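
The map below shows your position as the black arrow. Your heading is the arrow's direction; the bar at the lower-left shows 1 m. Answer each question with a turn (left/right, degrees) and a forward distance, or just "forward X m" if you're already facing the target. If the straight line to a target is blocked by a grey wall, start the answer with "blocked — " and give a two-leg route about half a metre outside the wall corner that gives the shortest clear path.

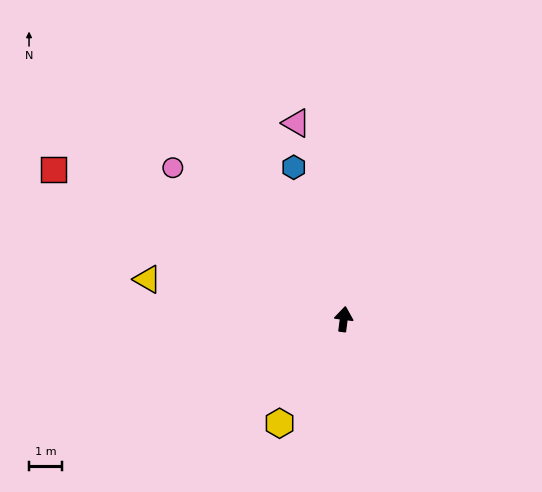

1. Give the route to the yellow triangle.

turn left 86°, forward 6.0 m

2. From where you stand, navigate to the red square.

turn left 70°, forward 9.8 m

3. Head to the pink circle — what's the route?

turn left 56°, forward 6.8 m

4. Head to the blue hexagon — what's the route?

turn left 26°, forward 4.8 m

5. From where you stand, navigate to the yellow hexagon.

turn left 156°, forward 3.7 m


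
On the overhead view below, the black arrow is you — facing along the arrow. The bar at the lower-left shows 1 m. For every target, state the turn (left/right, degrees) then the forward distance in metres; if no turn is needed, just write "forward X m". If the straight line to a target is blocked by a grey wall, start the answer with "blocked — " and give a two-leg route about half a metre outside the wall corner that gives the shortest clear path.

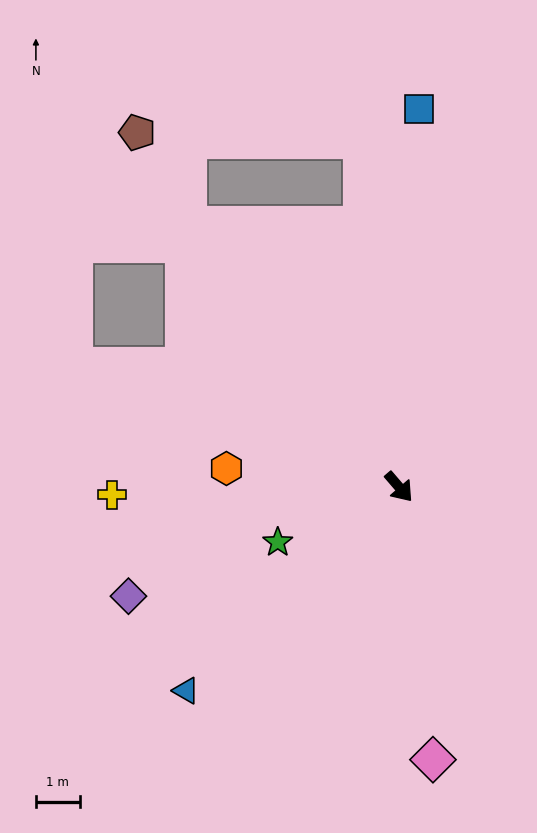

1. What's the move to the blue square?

turn left 136°, forward 8.6 m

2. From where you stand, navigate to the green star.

turn right 106°, forward 3.0 m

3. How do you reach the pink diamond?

turn right 34°, forward 6.2 m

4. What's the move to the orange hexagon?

turn right 137°, forward 3.9 m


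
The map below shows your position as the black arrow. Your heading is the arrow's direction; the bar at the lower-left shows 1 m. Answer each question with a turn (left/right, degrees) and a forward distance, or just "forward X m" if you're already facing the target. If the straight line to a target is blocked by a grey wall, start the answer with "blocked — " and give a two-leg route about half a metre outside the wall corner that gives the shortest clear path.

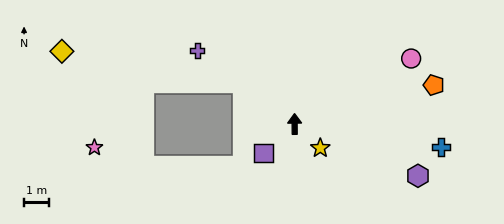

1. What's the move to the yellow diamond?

blocked — turn left 51°, forward 2.6 m, then turn left 29°, forward 7.3 m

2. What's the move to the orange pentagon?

turn right 75°, forward 5.7 m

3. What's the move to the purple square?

turn left 133°, forward 1.7 m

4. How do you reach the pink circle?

turn right 61°, forward 5.3 m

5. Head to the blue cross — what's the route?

turn right 99°, forward 5.9 m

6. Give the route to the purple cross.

turn left 53°, forward 4.8 m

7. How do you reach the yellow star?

turn right 134°, forward 1.4 m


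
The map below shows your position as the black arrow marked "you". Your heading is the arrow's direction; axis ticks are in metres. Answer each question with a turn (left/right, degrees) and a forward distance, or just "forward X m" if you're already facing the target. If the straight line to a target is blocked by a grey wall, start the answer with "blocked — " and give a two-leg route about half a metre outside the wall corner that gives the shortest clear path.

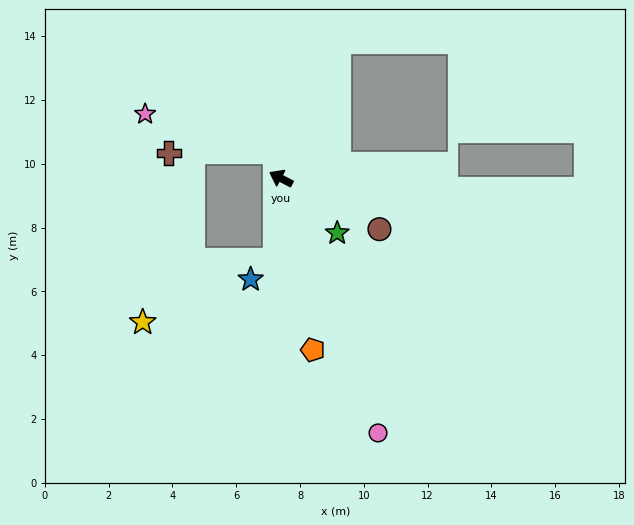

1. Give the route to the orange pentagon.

turn left 128°, forward 5.5 m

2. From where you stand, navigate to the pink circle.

turn left 138°, forward 8.5 m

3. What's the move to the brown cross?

blocked — turn right 52°, forward 0.9 m, then turn left 81°, forward 3.4 m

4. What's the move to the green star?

turn left 163°, forward 2.5 m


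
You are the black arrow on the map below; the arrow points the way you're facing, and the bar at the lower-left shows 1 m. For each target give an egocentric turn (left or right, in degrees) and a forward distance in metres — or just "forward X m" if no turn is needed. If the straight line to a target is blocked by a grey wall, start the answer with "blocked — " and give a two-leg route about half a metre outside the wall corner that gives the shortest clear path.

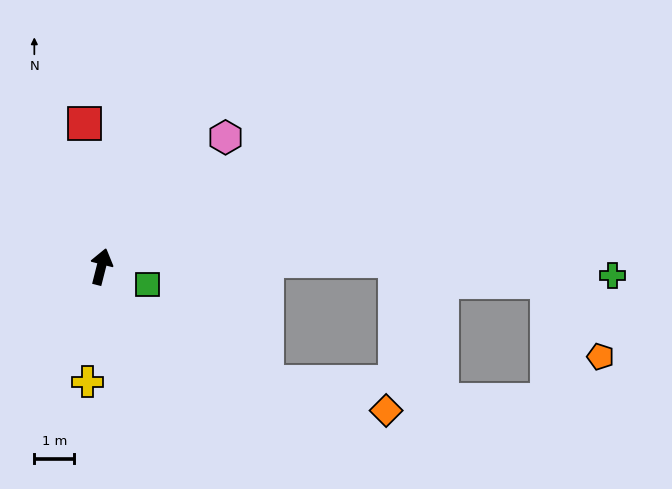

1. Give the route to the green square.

turn right 97°, forward 1.2 m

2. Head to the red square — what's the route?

turn left 21°, forward 3.6 m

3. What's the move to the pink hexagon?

turn right 30°, forward 4.5 m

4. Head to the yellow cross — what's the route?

turn right 173°, forward 2.9 m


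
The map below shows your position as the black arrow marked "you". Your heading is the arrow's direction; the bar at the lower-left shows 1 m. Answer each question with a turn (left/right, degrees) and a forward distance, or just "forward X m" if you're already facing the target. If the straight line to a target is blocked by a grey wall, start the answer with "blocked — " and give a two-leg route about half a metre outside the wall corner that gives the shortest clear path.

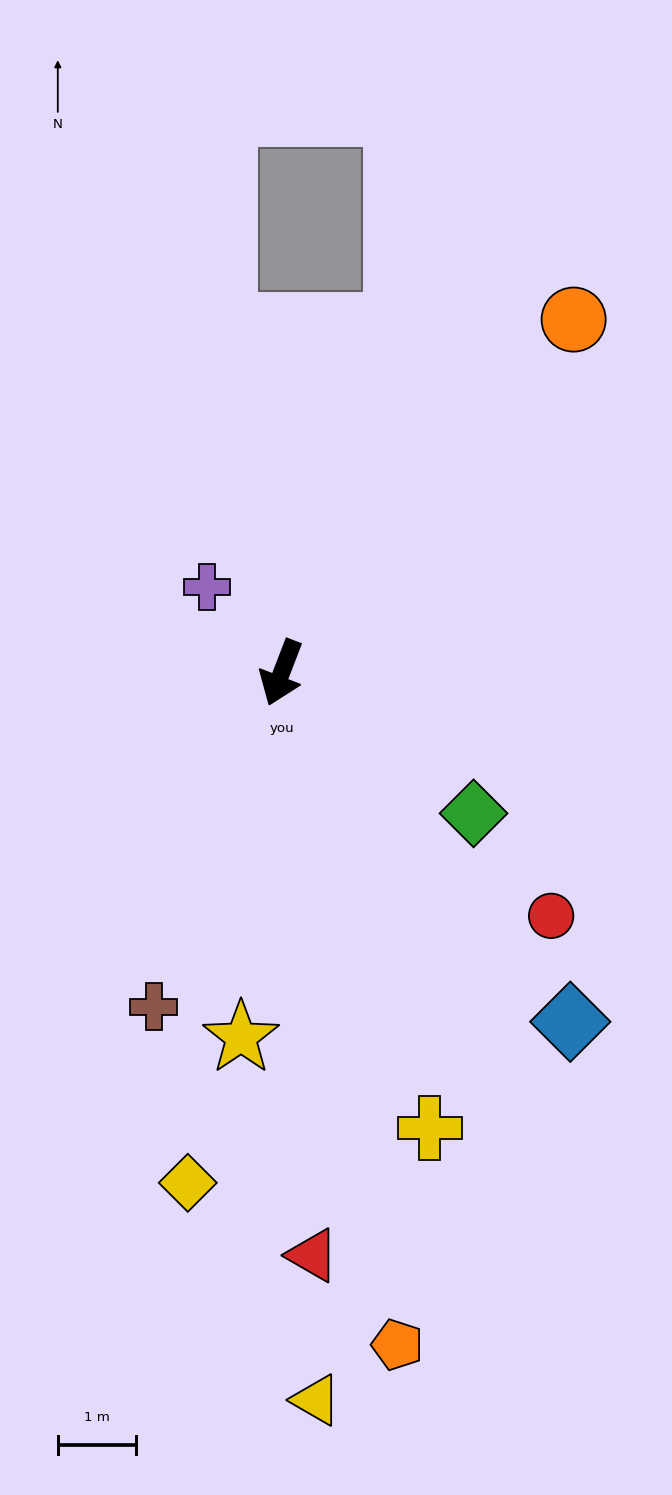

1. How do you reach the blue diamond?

turn left 61°, forward 5.8 m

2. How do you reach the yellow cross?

turn left 39°, forward 6.1 m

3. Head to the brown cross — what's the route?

forward 4.6 m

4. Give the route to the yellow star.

turn left 15°, forward 4.7 m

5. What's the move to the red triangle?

turn left 24°, forward 7.4 m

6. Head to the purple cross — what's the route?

turn right 118°, forward 1.4 m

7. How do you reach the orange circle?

turn left 161°, forward 5.8 m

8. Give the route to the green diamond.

turn left 75°, forward 3.0 m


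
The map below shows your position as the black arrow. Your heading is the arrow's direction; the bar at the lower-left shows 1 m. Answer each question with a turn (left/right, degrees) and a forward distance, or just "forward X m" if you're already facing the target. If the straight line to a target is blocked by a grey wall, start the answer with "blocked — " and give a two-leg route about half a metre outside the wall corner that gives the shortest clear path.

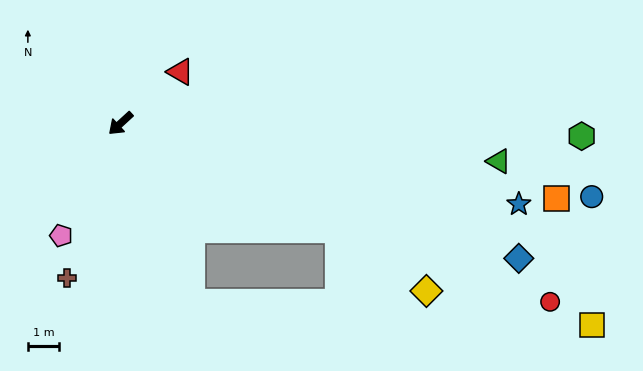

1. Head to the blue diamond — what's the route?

turn left 119°, forward 13.4 m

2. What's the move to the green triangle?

turn left 132°, forward 12.1 m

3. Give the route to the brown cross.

turn left 28°, forward 5.2 m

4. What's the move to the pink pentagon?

turn left 20°, forward 4.0 m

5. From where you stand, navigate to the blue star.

turn left 126°, forward 13.0 m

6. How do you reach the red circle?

turn left 115°, forward 14.8 m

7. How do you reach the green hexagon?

turn left 136°, forward 14.7 m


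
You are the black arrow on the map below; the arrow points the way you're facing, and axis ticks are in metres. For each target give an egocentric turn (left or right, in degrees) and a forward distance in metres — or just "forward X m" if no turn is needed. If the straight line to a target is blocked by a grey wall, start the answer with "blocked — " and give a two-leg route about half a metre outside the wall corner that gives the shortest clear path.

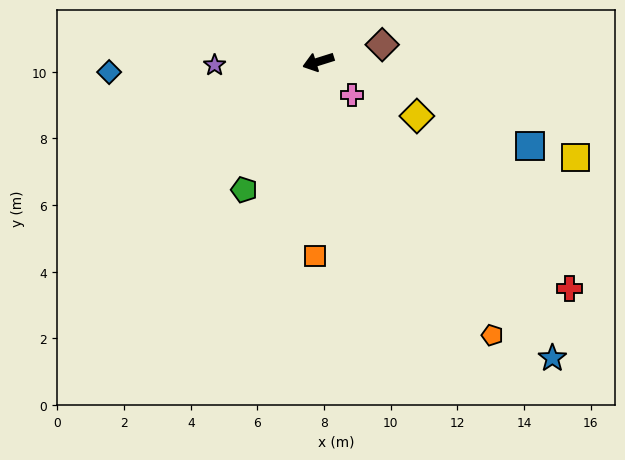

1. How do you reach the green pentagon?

turn left 42°, forward 4.4 m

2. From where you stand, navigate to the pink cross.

turn left 118°, forward 1.4 m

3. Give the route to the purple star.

turn right 16°, forward 3.1 m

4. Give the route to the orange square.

turn left 72°, forward 5.8 m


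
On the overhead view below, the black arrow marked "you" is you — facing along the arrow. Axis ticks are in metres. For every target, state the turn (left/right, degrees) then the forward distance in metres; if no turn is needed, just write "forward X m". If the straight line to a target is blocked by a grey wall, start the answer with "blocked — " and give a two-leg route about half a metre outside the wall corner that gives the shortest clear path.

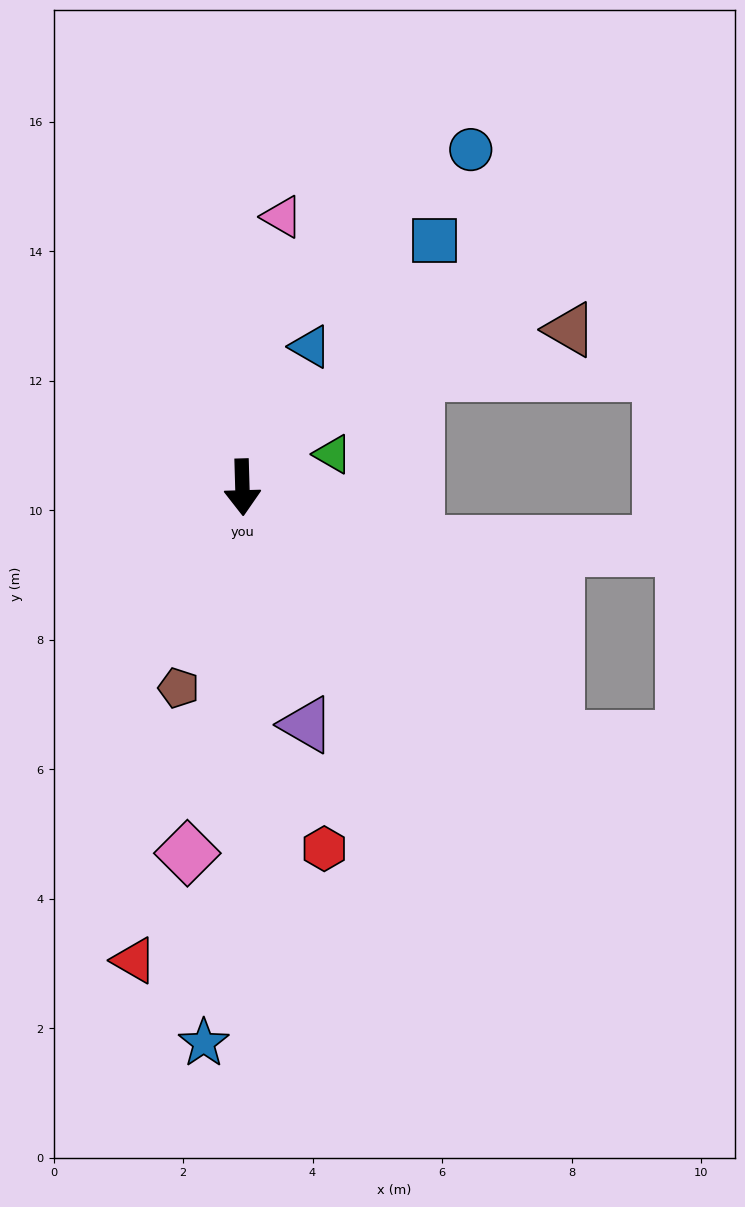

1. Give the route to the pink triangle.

turn left 170°, forward 4.2 m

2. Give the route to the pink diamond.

turn right 10°, forward 5.7 m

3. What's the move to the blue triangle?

turn left 152°, forward 2.4 m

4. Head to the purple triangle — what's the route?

turn left 13°, forward 3.8 m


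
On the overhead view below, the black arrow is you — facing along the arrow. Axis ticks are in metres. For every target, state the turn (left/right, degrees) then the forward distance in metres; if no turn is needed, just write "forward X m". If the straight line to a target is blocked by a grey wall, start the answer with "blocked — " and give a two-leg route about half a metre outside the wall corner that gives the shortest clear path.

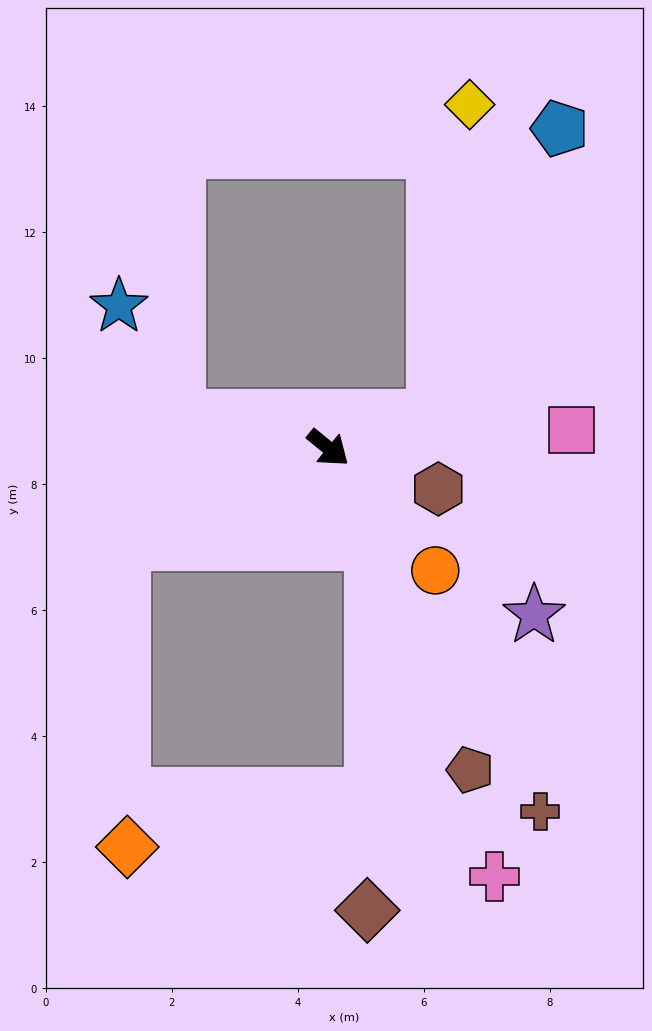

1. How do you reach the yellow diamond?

blocked — turn left 56°, forward 1.7 m, then turn left 67°, forward 5.0 m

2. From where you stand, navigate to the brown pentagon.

turn right 27°, forward 5.6 m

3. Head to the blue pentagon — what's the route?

blocked — turn left 56°, forward 1.7 m, then turn left 49°, forward 5.0 m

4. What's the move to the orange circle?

turn right 10°, forward 2.6 m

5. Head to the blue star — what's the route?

blocked — turn right 153°, forward 2.4 m, then turn right 49°, forward 2.0 m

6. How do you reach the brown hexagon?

turn left 19°, forward 1.9 m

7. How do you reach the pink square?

turn left 43°, forward 3.9 m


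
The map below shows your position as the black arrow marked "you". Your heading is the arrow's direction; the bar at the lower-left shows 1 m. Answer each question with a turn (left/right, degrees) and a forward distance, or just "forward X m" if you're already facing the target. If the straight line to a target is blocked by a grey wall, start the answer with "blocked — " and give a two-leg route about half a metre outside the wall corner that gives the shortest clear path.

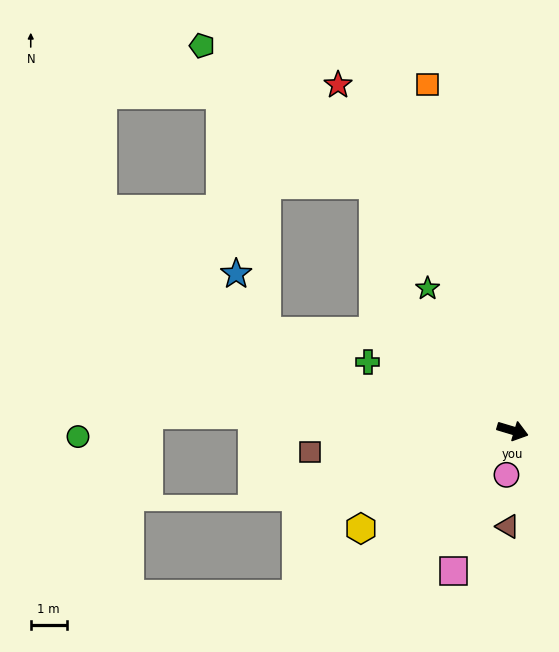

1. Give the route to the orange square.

turn left 121°, forward 10.0 m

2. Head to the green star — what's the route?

turn left 138°, forward 4.6 m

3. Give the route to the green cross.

turn left 171°, forward 4.5 m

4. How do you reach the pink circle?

turn right 81°, forward 1.2 m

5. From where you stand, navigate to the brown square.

turn right 157°, forward 5.7 m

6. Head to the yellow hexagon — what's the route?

turn right 130°, forward 5.0 m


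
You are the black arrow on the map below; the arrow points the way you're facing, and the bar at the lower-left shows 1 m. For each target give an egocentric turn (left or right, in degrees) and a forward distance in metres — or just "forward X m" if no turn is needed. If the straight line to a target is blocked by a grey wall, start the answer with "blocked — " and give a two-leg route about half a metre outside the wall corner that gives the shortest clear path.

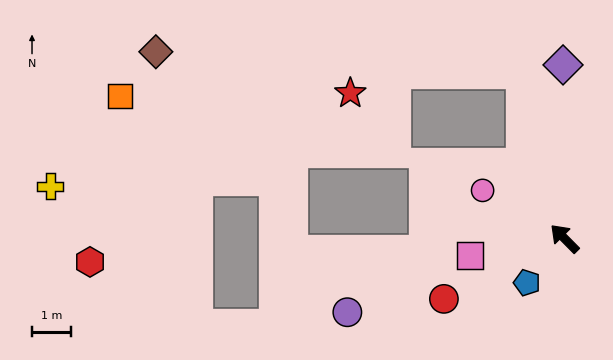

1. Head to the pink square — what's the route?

turn left 56°, forward 2.5 m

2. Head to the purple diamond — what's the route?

turn right 44°, forward 4.5 m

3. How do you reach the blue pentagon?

turn left 95°, forward 1.5 m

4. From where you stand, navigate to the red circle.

turn left 72°, forward 3.5 m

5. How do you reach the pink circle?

turn left 15°, forward 2.5 m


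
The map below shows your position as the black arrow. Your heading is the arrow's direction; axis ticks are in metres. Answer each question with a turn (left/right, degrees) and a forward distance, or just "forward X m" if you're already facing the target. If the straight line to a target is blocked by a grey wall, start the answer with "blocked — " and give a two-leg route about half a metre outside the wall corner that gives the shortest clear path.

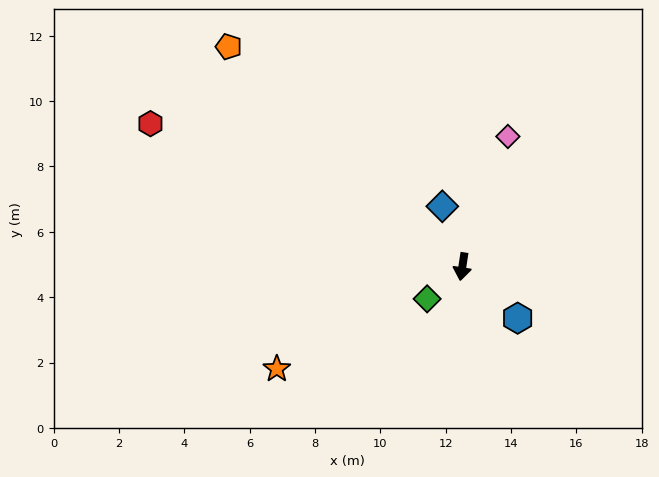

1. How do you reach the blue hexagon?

turn left 56°, forward 2.3 m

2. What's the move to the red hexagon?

turn right 106°, forward 10.5 m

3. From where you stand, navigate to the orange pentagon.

turn right 125°, forward 9.8 m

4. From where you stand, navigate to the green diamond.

turn right 39°, forward 1.5 m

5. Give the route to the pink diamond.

turn left 169°, forward 4.2 m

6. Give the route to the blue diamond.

turn right 153°, forward 1.9 m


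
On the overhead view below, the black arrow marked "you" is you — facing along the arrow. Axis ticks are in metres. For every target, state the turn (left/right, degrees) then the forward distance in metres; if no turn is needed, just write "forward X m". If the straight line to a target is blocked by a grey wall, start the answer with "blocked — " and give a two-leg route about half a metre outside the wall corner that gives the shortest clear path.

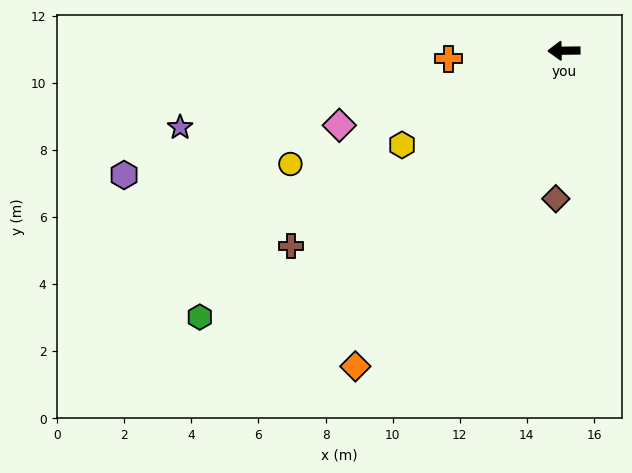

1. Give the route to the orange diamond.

turn left 56°, forward 11.3 m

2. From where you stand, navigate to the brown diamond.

turn left 86°, forward 4.4 m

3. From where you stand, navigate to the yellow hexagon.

turn left 29°, forward 5.6 m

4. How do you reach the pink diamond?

turn left 18°, forward 7.1 m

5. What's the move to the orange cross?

turn left 3°, forward 3.4 m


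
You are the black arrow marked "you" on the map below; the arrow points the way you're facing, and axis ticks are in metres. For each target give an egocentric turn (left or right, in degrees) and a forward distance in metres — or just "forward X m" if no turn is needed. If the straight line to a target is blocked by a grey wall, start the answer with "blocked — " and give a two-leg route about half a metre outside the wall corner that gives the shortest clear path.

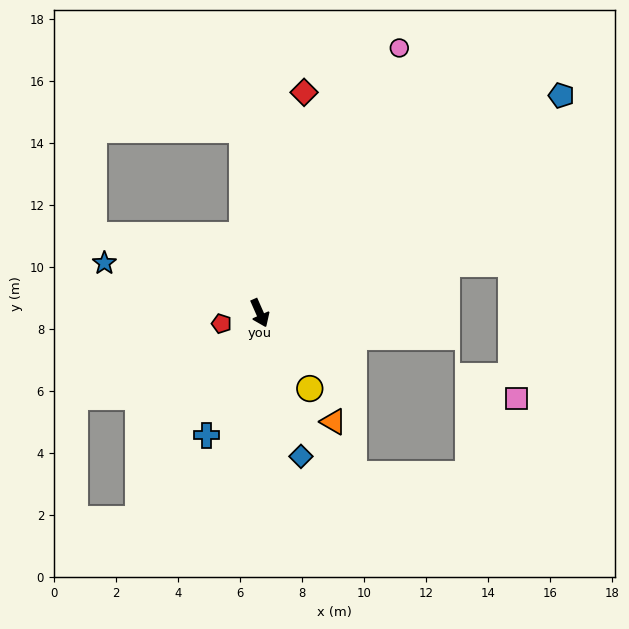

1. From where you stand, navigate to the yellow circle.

turn left 10°, forward 2.9 m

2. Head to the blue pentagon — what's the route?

turn left 102°, forward 12.0 m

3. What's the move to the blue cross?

turn right 47°, forward 4.3 m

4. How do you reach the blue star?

turn right 132°, forward 5.3 m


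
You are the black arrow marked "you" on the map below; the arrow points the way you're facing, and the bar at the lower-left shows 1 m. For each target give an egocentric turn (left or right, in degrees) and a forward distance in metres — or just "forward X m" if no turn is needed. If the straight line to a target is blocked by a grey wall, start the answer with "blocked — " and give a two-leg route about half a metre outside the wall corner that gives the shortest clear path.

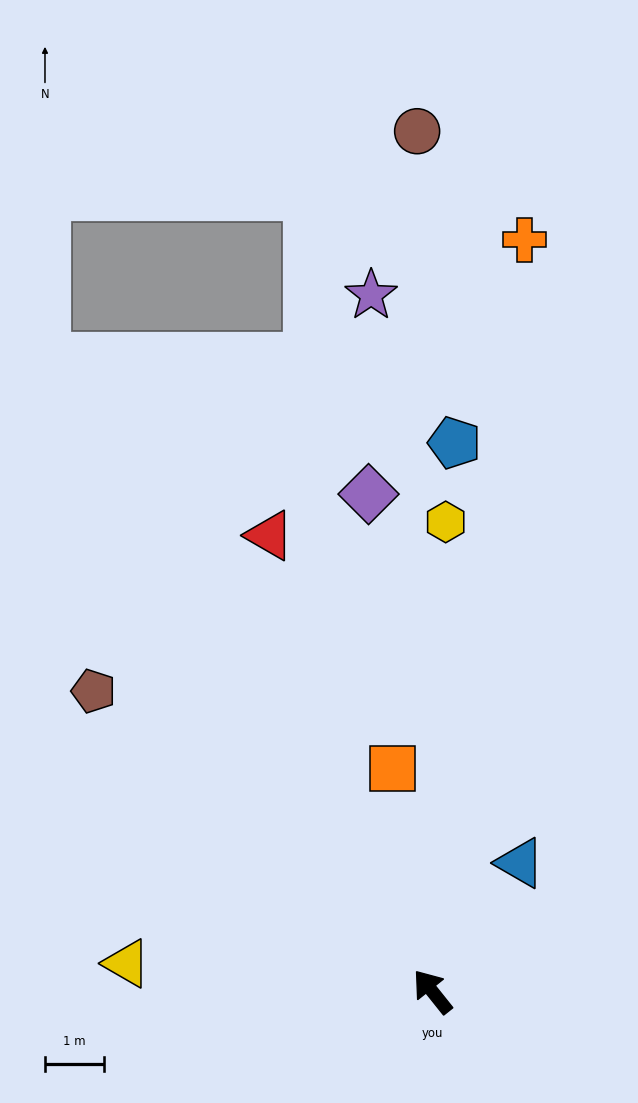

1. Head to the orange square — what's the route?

turn right 29°, forward 3.8 m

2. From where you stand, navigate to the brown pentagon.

turn left 10°, forward 7.6 m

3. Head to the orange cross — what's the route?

turn right 46°, forward 12.7 m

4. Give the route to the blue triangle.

turn right 73°, forward 2.6 m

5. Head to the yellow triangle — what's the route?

turn left 46°, forward 5.2 m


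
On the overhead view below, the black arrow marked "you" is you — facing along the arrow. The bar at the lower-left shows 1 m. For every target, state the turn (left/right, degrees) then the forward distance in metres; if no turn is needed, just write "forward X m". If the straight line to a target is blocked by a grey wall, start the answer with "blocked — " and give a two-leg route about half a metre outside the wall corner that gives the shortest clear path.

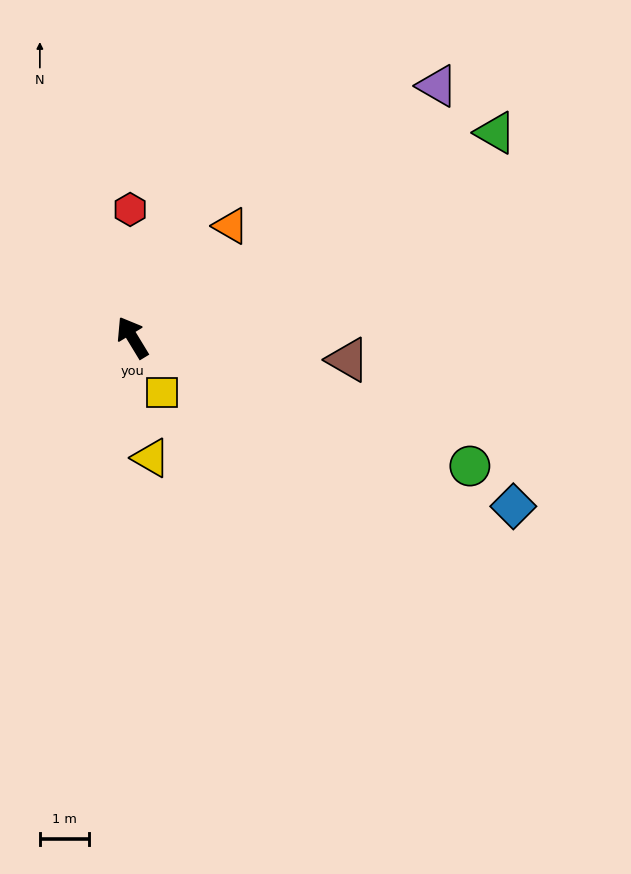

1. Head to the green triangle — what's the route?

turn right 92°, forward 8.5 m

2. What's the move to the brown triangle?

turn right 127°, forward 4.4 m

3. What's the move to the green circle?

turn right 142°, forward 7.3 m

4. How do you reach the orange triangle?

turn right 73°, forward 3.0 m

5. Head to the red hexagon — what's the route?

turn right 30°, forward 2.6 m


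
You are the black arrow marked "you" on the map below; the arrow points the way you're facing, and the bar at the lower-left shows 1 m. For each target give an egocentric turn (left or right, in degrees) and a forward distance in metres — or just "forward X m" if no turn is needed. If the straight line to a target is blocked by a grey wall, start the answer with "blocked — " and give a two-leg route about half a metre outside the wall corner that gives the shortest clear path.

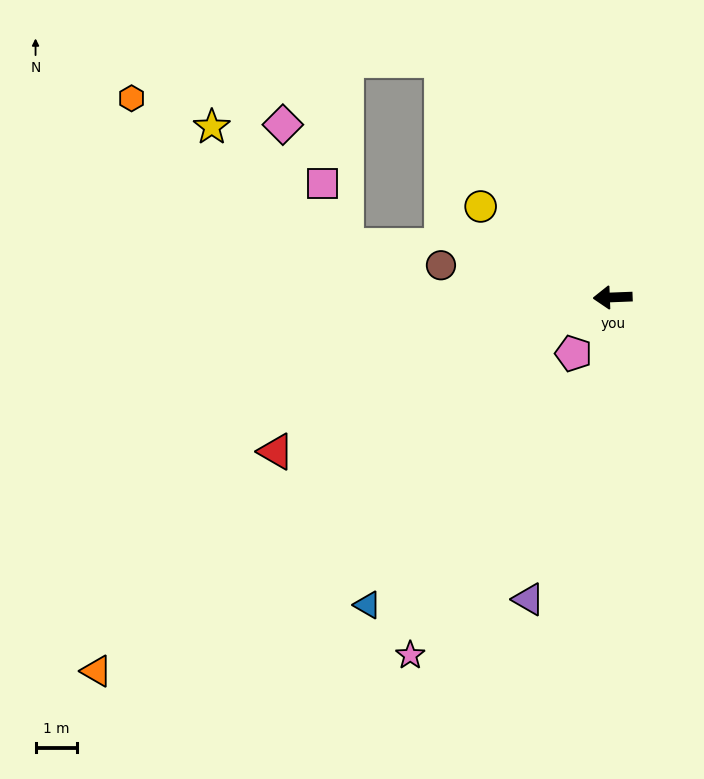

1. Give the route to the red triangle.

turn left 22°, forward 9.0 m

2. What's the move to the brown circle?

turn right 13°, forward 4.3 m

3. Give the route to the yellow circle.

turn right 37°, forward 3.9 m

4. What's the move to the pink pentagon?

turn left 53°, forward 1.7 m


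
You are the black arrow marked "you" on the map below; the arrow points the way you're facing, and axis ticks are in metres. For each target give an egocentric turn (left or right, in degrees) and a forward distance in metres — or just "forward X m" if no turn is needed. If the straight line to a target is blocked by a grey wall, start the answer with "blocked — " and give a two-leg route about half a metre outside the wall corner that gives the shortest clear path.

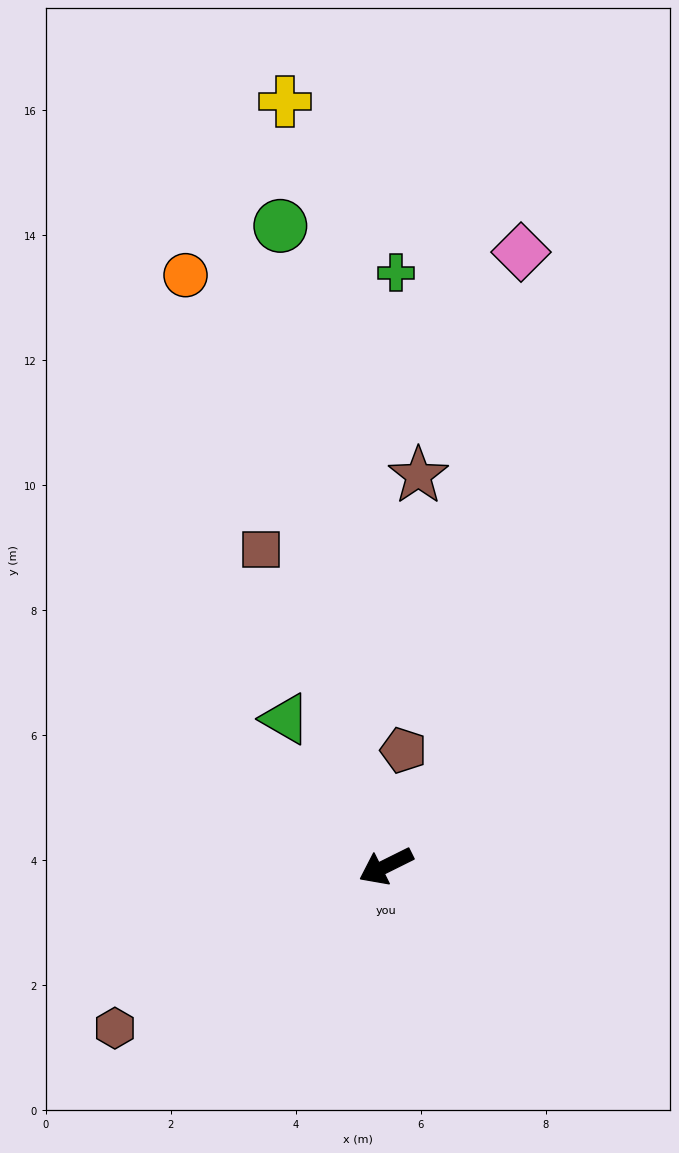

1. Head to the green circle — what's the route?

turn right 107°, forward 10.4 m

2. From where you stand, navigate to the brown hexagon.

turn left 4°, forward 5.1 m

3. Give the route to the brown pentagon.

turn right 125°, forward 1.9 m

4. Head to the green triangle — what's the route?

turn right 82°, forward 2.9 m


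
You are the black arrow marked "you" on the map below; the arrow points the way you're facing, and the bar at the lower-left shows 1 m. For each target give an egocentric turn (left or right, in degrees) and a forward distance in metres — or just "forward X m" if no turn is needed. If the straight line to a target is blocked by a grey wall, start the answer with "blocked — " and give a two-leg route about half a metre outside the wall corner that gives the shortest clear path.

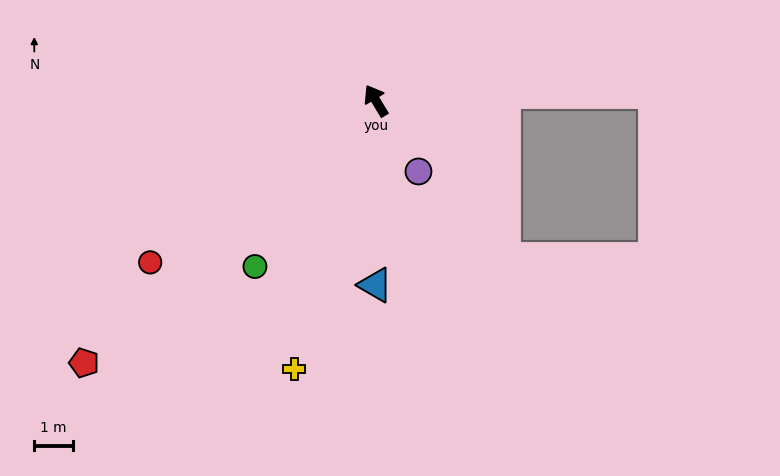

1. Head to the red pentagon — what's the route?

turn left 101°, forward 10.1 m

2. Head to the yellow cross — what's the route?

turn left 132°, forward 7.2 m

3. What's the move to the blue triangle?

turn left 149°, forward 4.8 m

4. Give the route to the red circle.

turn left 95°, forward 7.2 m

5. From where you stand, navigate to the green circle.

turn left 113°, forward 5.3 m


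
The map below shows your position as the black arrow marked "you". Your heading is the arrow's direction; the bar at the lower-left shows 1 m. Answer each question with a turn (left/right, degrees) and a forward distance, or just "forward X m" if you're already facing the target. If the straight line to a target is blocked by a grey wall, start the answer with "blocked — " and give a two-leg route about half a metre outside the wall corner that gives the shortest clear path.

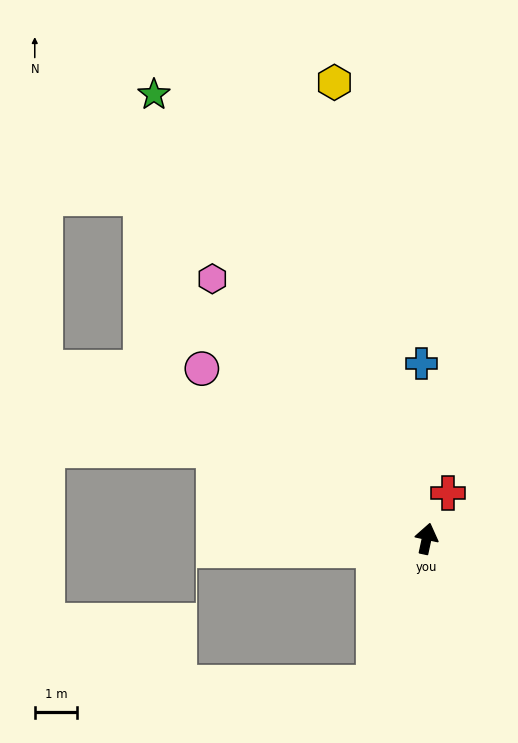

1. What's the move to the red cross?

turn right 13°, forward 1.2 m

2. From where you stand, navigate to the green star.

turn left 44°, forward 12.3 m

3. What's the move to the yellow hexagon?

turn left 24°, forward 10.9 m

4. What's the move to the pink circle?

turn left 65°, forward 6.6 m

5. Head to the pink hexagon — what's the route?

turn left 52°, forward 7.9 m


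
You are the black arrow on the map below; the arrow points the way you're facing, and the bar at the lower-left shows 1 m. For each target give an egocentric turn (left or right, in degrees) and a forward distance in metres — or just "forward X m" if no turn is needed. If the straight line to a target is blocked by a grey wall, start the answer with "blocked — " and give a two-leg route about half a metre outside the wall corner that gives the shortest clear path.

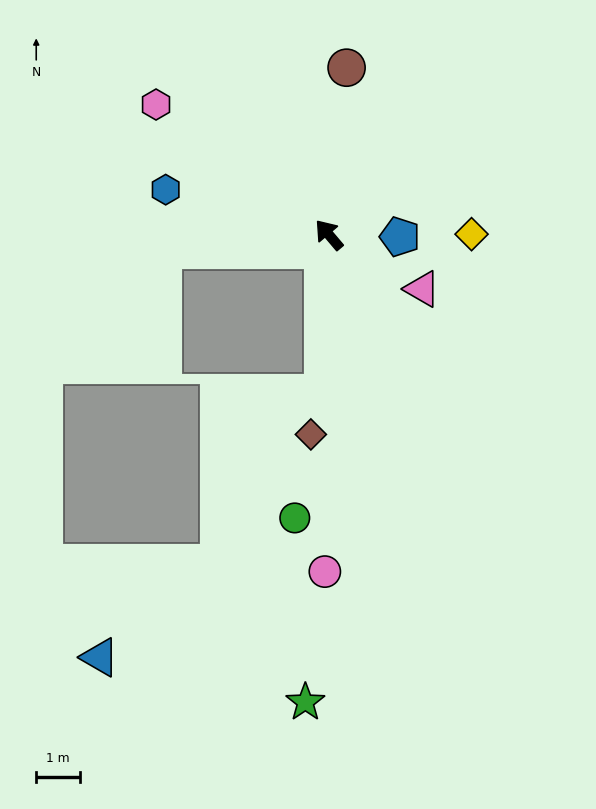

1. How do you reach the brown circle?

turn right 46°, forward 3.8 m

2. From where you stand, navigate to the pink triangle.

turn right 160°, forward 2.4 m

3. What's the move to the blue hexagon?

turn left 34°, forward 3.8 m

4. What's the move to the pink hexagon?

turn left 13°, forward 4.9 m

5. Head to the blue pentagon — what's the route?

turn right 132°, forward 1.6 m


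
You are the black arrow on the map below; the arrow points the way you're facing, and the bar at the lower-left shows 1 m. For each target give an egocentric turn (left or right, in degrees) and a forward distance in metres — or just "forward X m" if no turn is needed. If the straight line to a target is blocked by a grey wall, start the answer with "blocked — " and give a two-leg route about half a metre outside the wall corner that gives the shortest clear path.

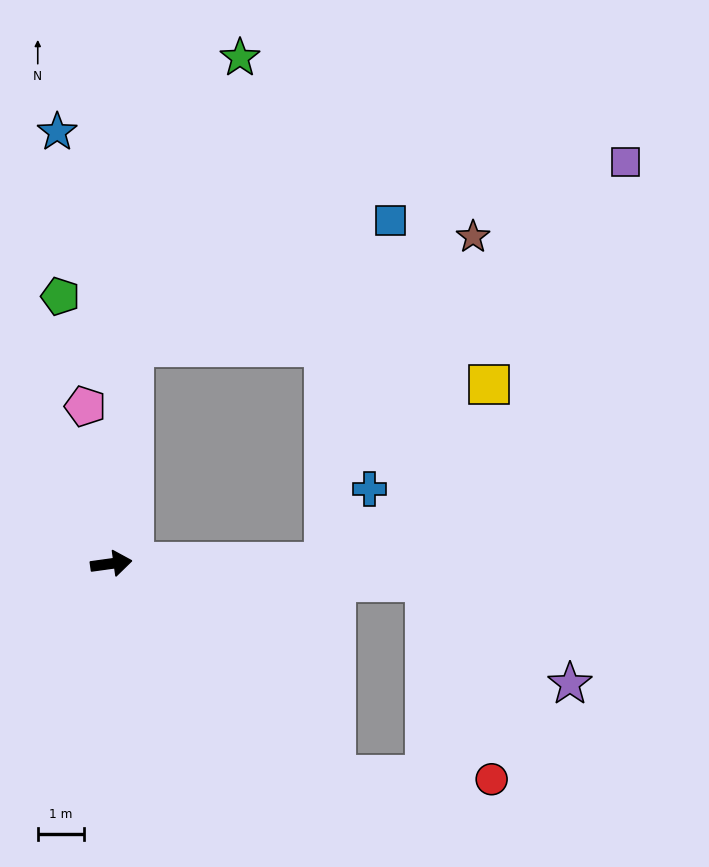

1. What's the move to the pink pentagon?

turn left 91°, forward 3.4 m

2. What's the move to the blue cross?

blocked — turn right 8°, forward 4.6 m, then turn left 58°, forward 1.8 m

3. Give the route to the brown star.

blocked — turn left 76°, forward 4.7 m, then turn right 66°, forward 7.6 m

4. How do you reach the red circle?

blocked — turn right 51°, forward 6.6 m, then turn left 42°, forward 3.3 m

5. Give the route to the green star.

blocked — turn left 76°, forward 4.7 m, then turn right 14°, forward 6.6 m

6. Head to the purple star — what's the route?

blocked — turn right 11°, forward 6.7 m, then turn right 32°, forward 3.8 m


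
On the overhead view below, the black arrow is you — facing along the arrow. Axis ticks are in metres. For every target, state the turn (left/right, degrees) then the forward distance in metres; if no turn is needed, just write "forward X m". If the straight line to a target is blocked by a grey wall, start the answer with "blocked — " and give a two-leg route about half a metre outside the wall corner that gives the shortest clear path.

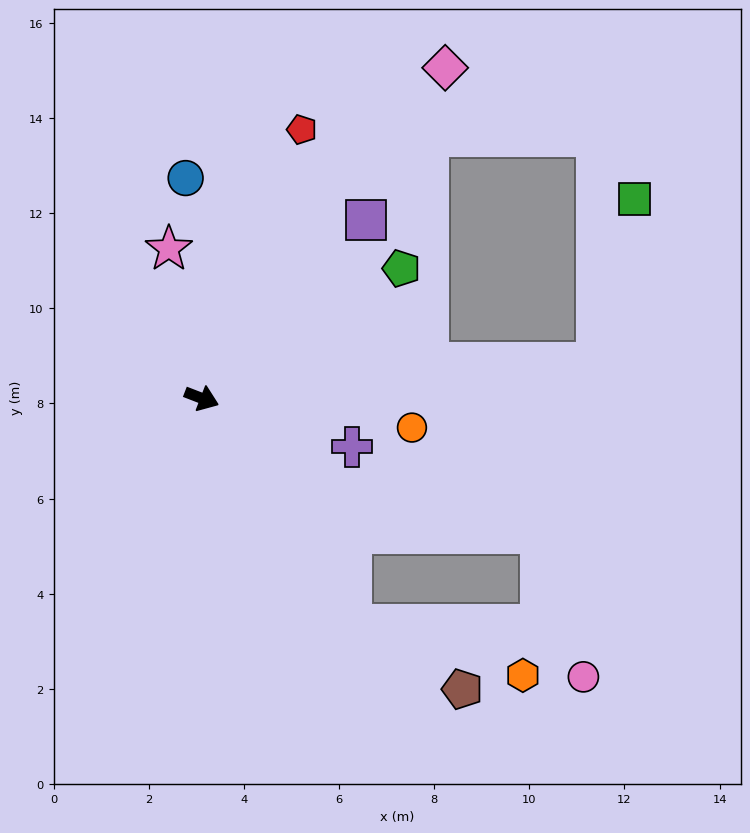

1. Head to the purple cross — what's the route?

turn left 3°, forward 3.3 m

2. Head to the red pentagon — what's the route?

turn left 91°, forward 6.0 m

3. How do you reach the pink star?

turn left 124°, forward 3.2 m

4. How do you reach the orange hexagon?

blocked — turn right 35°, forward 5.7 m, then turn left 40°, forward 3.7 m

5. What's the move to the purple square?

turn left 68°, forward 5.1 m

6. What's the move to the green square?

blocked — turn left 26°, forward 8.3 m, then turn left 72°, forward 3.5 m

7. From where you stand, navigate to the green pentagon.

turn left 54°, forward 5.0 m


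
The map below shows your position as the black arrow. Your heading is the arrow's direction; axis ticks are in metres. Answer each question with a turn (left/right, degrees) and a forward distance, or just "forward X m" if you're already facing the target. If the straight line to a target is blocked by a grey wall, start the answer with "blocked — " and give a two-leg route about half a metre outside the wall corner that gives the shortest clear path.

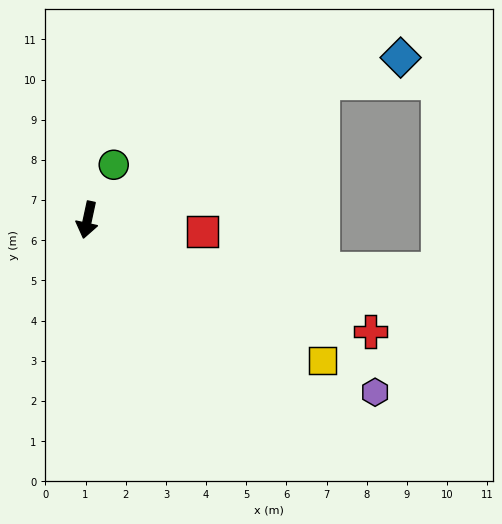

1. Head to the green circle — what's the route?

turn left 167°, forward 1.5 m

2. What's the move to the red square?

turn left 97°, forward 2.9 m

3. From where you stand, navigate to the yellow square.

turn left 71°, forward 6.8 m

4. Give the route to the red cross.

turn left 81°, forward 7.6 m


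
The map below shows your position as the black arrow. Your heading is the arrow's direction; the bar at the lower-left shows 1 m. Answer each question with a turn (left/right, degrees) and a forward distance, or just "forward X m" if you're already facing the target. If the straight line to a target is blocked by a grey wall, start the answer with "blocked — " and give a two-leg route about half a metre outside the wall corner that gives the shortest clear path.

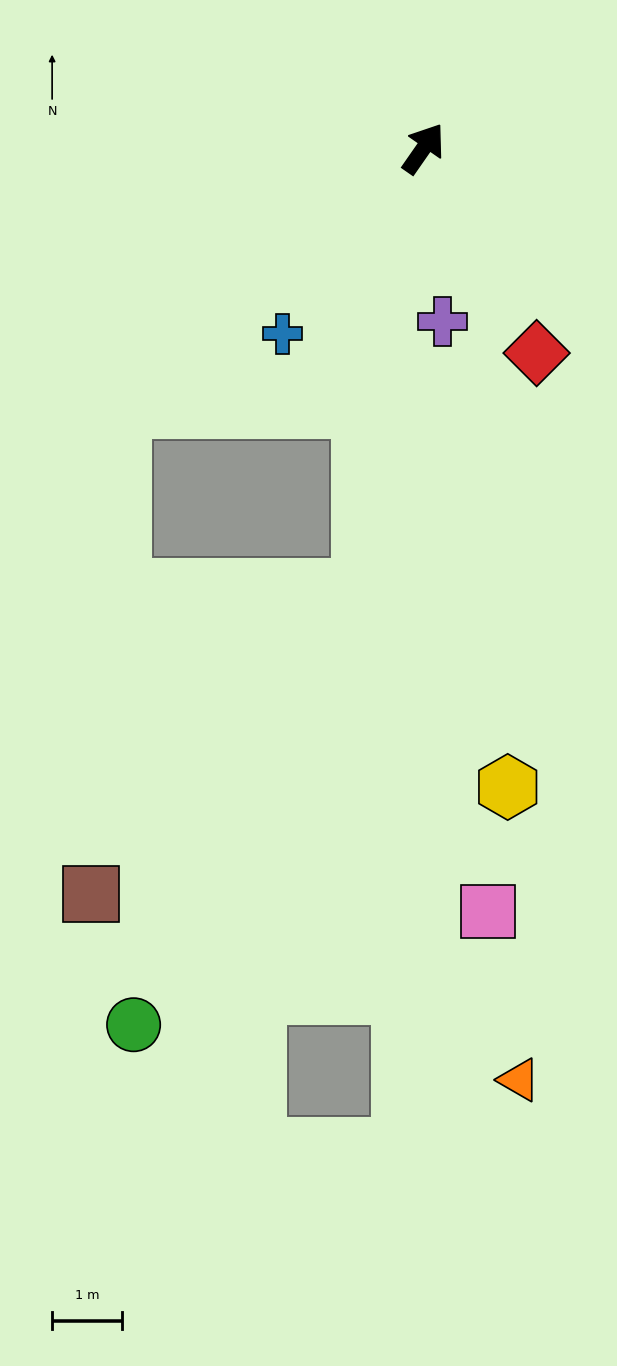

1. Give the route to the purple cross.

turn right 139°, forward 2.5 m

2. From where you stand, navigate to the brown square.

blocked — turn right 153°, forward 6.4 m, then turn right 34°, forward 5.8 m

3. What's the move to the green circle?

blocked — turn right 153°, forward 6.4 m, then turn right 20°, forward 7.0 m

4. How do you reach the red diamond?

turn right 116°, forward 3.3 m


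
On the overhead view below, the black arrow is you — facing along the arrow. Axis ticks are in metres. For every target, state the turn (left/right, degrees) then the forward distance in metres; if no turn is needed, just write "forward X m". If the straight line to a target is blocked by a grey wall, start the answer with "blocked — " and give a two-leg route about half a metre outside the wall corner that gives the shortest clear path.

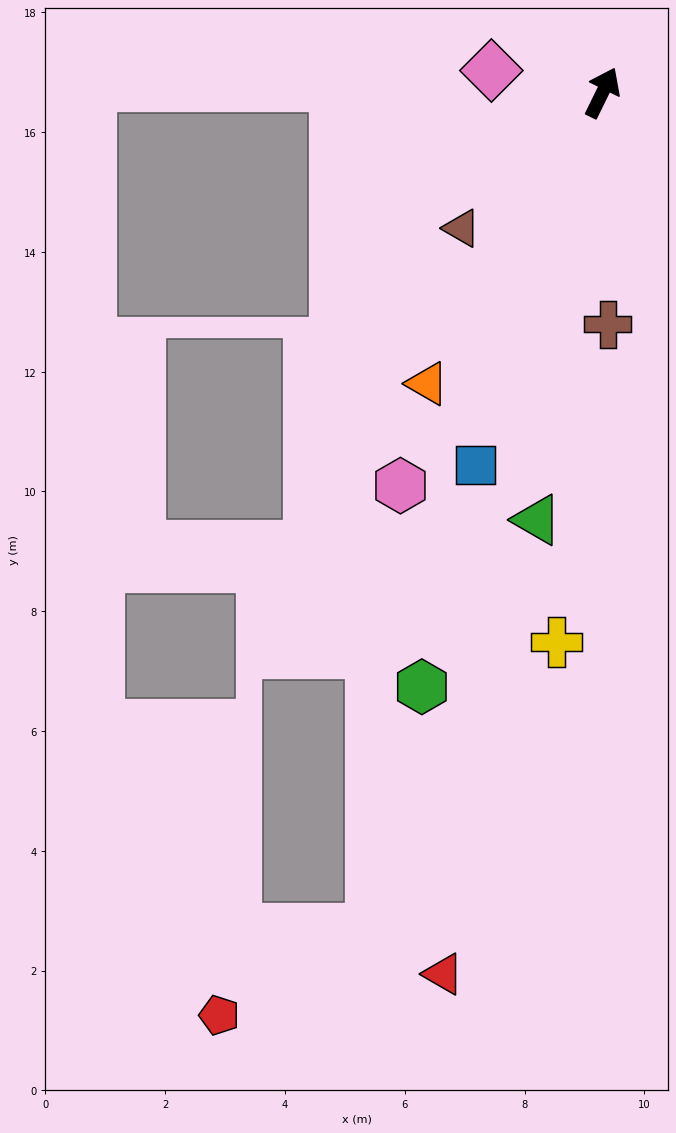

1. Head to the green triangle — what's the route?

turn right 163°, forward 7.2 m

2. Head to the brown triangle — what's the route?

turn left 160°, forward 3.3 m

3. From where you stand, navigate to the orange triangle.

turn left 175°, forward 5.7 m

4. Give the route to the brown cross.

turn right 153°, forward 3.9 m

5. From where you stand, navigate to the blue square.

turn right 173°, forward 6.6 m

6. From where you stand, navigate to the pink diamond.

turn left 105°, forward 1.9 m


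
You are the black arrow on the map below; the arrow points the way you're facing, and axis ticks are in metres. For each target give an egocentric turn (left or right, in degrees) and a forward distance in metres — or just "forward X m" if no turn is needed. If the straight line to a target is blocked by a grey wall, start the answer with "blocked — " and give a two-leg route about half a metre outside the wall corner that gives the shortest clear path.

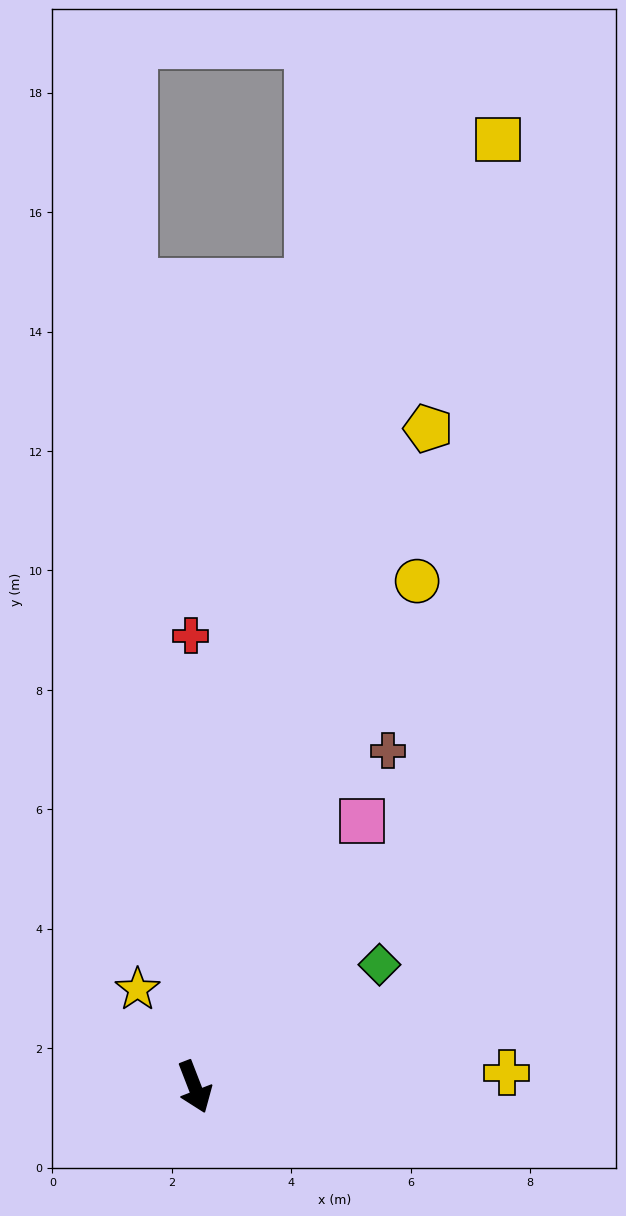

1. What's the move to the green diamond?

turn left 102°, forward 3.7 m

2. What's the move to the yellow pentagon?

turn left 139°, forward 11.7 m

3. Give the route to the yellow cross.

turn left 71°, forward 5.2 m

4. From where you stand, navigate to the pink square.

turn left 127°, forward 5.3 m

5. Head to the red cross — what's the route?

turn left 159°, forward 7.6 m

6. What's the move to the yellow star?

turn right 171°, forward 1.9 m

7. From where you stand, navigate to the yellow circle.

turn left 135°, forward 9.3 m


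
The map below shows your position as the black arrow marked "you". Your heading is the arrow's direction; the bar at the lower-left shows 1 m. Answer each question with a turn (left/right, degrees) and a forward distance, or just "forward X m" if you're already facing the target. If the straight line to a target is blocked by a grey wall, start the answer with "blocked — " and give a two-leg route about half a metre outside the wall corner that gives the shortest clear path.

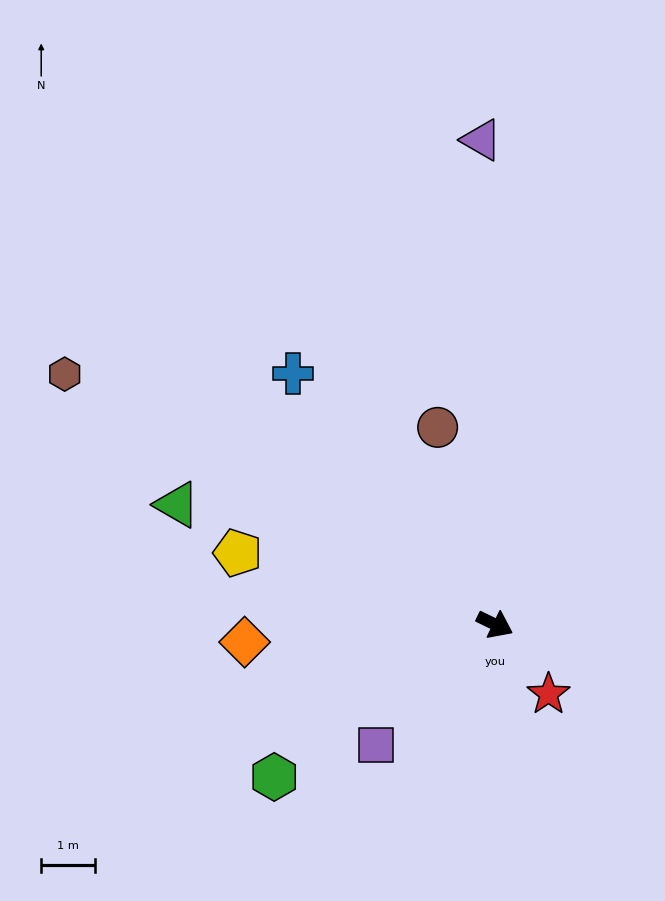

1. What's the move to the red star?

turn right 26°, forward 1.6 m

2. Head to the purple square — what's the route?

turn right 109°, forward 3.2 m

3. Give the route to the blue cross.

turn left 155°, forward 6.0 m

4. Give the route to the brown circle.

turn left 132°, forward 3.8 m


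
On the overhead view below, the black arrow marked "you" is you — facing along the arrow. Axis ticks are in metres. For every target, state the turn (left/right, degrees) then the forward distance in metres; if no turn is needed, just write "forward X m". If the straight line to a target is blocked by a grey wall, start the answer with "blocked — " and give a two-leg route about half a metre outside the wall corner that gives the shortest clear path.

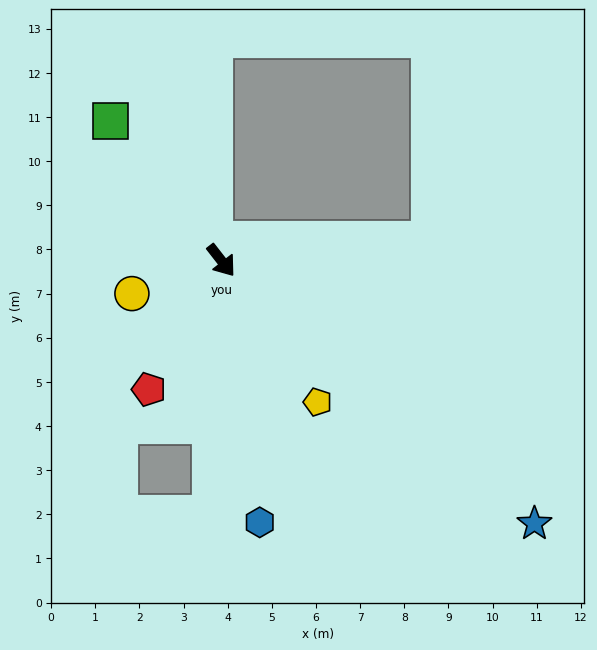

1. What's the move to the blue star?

turn left 12°, forward 9.3 m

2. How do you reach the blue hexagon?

turn right 30°, forward 6.0 m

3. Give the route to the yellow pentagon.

turn right 4°, forward 3.9 m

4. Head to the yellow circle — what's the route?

turn right 108°, forward 2.2 m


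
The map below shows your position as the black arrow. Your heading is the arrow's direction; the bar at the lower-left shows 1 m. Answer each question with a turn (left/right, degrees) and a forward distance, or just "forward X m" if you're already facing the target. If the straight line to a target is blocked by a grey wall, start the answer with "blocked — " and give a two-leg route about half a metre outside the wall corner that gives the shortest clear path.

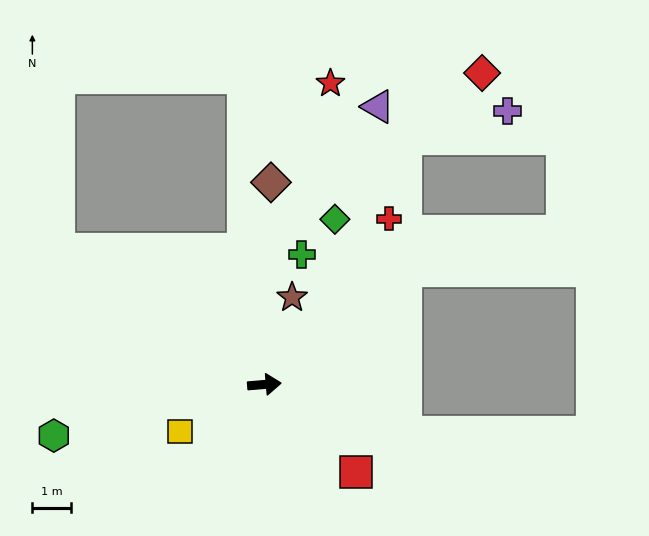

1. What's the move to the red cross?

turn left 48°, forward 5.3 m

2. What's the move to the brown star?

turn left 68°, forward 2.4 m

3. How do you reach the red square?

turn right 48°, forward 3.3 m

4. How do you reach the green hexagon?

turn right 171°, forward 5.6 m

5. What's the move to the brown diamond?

turn left 83°, forward 5.2 m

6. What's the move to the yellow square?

turn right 156°, forward 2.5 m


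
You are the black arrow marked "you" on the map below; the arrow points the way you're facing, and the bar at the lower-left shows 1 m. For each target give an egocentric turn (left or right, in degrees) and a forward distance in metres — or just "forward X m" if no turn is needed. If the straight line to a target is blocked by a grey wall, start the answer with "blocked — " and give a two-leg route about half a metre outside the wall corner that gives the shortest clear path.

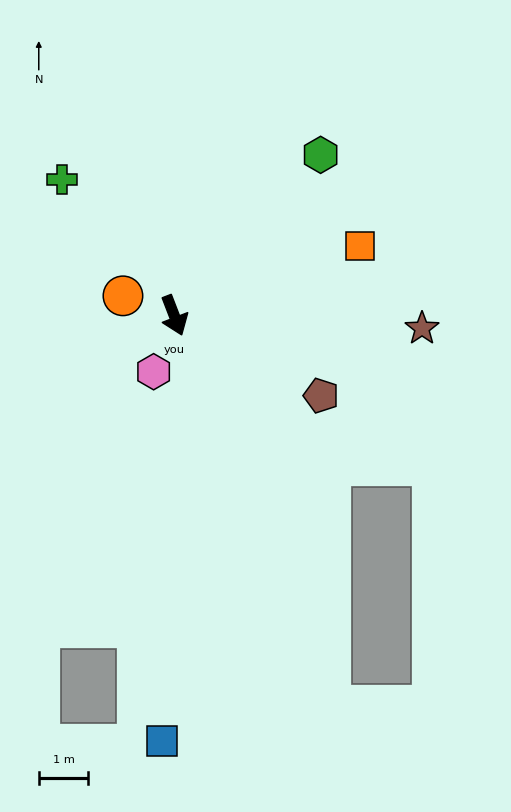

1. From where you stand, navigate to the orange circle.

turn right 132°, forward 1.1 m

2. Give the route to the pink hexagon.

turn right 41°, forward 1.2 m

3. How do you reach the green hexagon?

turn left 117°, forward 4.4 m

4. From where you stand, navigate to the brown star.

turn left 66°, forward 5.0 m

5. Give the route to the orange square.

turn left 89°, forward 4.0 m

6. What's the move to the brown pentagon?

turn left 40°, forward 3.4 m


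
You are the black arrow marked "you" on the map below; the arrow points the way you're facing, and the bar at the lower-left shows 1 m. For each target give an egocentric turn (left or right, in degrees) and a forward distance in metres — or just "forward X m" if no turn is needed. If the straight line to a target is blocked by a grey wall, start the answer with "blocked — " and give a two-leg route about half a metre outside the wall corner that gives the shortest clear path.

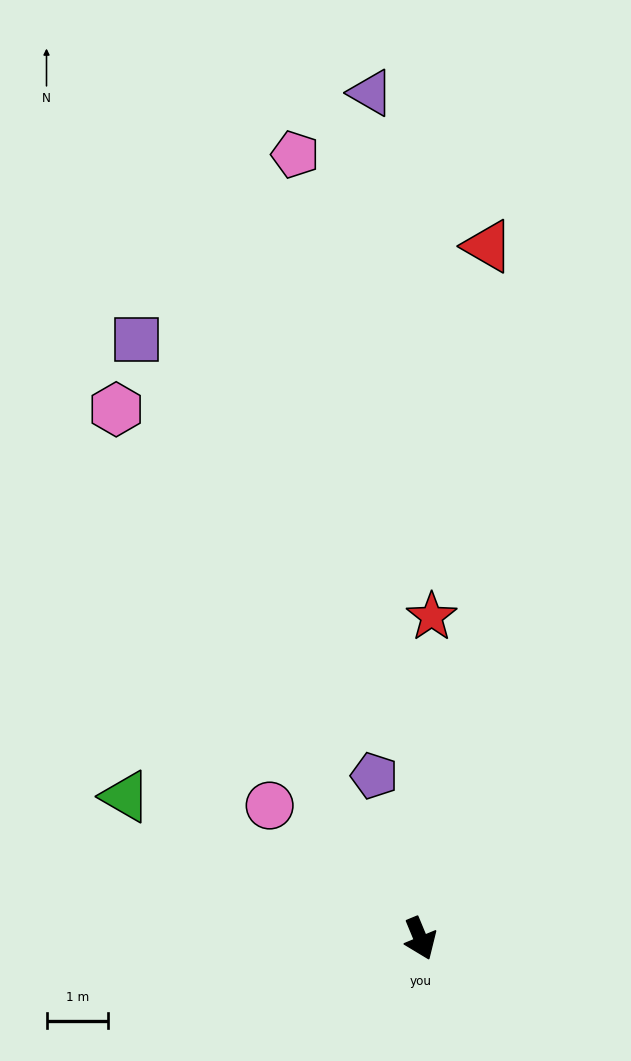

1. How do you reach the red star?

turn left 155°, forward 5.2 m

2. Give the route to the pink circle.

turn right 154°, forward 3.3 m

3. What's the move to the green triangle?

turn right 138°, forward 5.3 m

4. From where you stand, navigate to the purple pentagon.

turn left 173°, forward 2.7 m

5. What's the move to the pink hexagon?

turn right 173°, forward 9.9 m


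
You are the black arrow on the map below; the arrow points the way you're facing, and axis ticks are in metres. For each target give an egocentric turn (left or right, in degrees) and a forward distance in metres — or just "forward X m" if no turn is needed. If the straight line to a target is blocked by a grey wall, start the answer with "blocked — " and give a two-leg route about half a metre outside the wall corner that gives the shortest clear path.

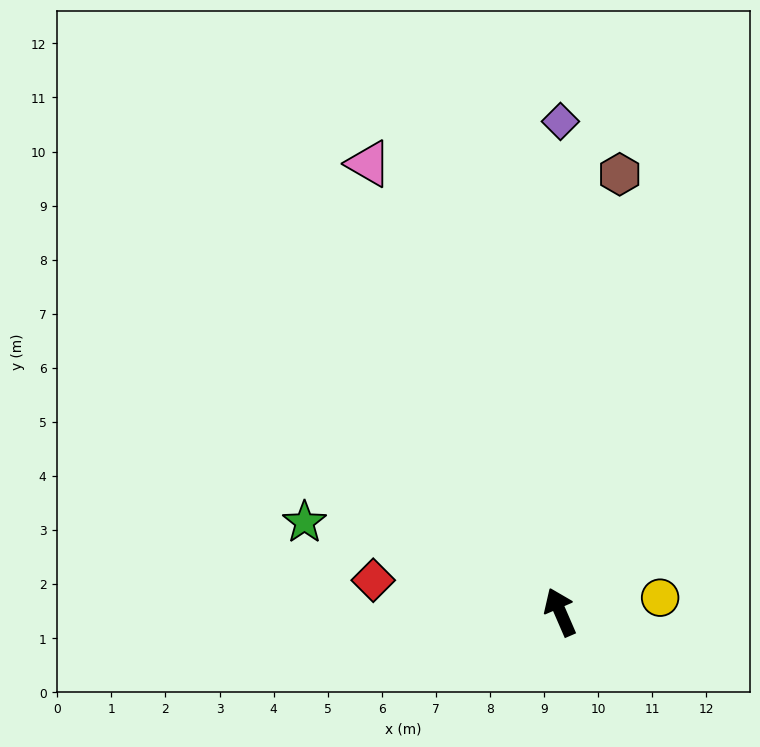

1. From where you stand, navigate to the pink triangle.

forward 9.0 m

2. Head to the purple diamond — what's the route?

turn right 23°, forward 9.1 m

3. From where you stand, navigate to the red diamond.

turn left 57°, forward 3.5 m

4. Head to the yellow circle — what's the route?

turn right 105°, forward 1.9 m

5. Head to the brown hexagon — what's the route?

turn right 31°, forward 8.2 m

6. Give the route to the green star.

turn left 47°, forward 5.0 m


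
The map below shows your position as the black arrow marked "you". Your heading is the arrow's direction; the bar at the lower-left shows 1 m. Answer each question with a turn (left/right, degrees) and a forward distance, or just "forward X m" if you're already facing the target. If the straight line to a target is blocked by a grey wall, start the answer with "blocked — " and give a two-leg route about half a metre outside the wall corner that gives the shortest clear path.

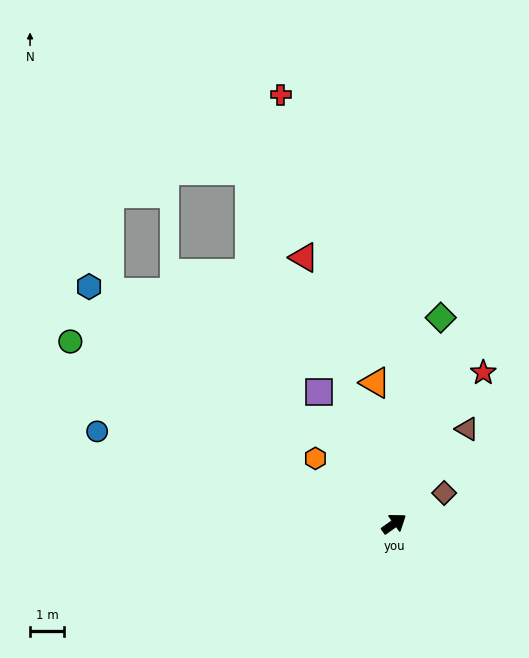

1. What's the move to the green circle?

turn left 115°, forward 10.8 m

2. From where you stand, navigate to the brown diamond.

turn right 4°, forward 1.7 m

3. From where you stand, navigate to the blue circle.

turn left 127°, forward 9.0 m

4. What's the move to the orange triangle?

turn left 62°, forward 4.1 m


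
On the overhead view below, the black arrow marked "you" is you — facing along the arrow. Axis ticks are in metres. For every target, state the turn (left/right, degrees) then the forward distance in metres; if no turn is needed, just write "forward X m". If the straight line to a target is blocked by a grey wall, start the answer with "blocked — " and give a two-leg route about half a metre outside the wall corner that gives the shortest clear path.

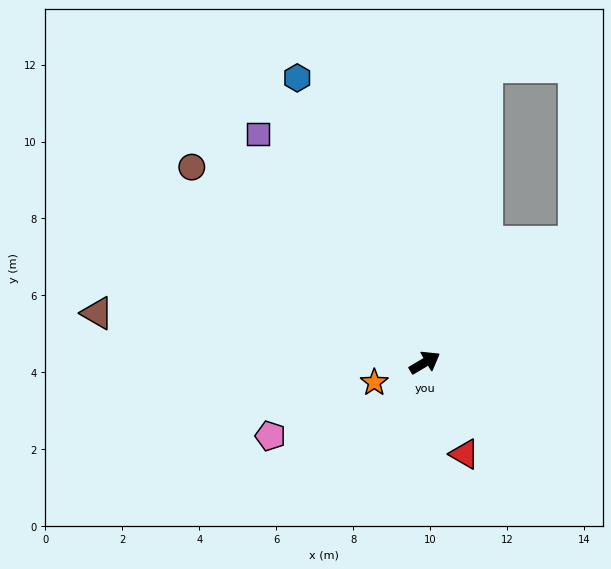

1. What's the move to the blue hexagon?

turn left 84°, forward 8.1 m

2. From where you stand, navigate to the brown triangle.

turn left 141°, forward 8.6 m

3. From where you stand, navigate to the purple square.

turn left 96°, forward 7.3 m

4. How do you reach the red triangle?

turn right 97°, forward 2.6 m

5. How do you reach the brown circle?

turn left 109°, forward 7.9 m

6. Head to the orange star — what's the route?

turn left 171°, forward 1.4 m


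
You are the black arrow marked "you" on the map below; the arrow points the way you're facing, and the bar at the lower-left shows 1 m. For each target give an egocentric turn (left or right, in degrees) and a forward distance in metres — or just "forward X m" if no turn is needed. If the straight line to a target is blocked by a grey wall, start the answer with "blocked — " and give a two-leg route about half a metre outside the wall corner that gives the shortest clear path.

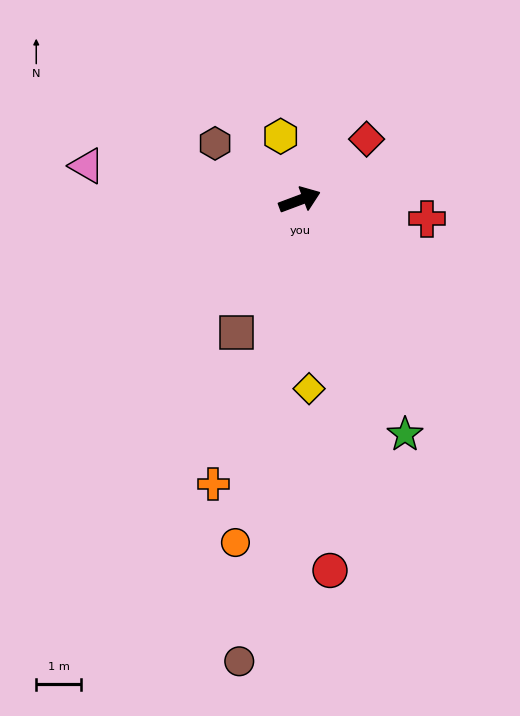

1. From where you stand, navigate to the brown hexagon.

turn left 126°, forward 2.3 m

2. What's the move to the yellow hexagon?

turn left 86°, forward 1.5 m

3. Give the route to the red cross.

turn right 29°, forward 2.8 m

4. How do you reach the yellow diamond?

turn right 108°, forward 4.2 m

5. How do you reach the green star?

turn right 86°, forward 5.7 m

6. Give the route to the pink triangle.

turn left 150°, forward 4.8 m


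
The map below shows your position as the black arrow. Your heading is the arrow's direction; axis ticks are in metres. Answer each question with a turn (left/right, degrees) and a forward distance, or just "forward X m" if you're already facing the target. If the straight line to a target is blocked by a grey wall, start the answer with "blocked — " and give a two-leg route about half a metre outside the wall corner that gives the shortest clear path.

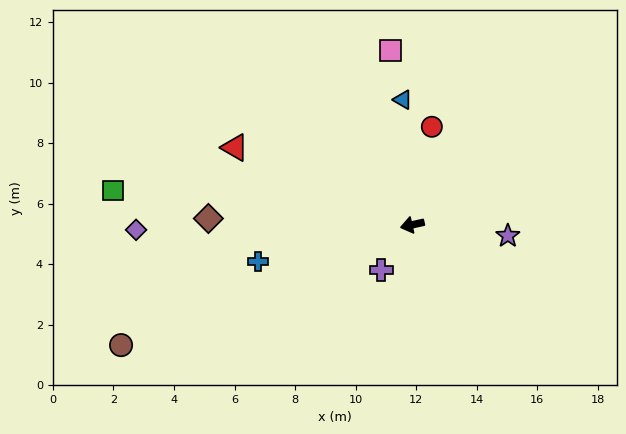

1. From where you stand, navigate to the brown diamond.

turn right 14°, forward 6.7 m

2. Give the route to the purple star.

turn left 161°, forward 3.2 m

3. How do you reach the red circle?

turn right 114°, forward 3.3 m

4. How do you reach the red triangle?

turn right 36°, forward 6.4 m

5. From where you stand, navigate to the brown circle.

turn left 10°, forward 10.4 m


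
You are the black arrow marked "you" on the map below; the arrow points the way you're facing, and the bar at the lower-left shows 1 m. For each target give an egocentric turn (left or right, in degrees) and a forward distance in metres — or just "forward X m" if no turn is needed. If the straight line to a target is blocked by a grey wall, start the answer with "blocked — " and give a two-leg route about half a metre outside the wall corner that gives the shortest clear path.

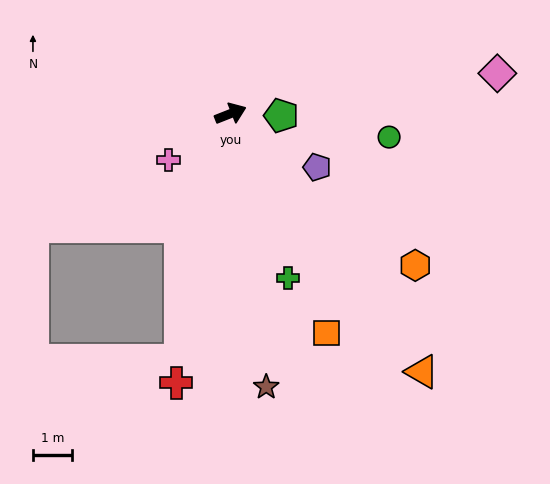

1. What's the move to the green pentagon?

turn right 24°, forward 1.3 m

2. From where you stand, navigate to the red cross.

turn right 123°, forward 7.1 m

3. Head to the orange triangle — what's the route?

turn right 75°, forward 8.3 m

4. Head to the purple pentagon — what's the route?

turn right 53°, forward 2.6 m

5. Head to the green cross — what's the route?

turn right 92°, forward 4.5 m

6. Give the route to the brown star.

turn right 104°, forward 7.1 m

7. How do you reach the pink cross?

turn right 165°, forward 2.0 m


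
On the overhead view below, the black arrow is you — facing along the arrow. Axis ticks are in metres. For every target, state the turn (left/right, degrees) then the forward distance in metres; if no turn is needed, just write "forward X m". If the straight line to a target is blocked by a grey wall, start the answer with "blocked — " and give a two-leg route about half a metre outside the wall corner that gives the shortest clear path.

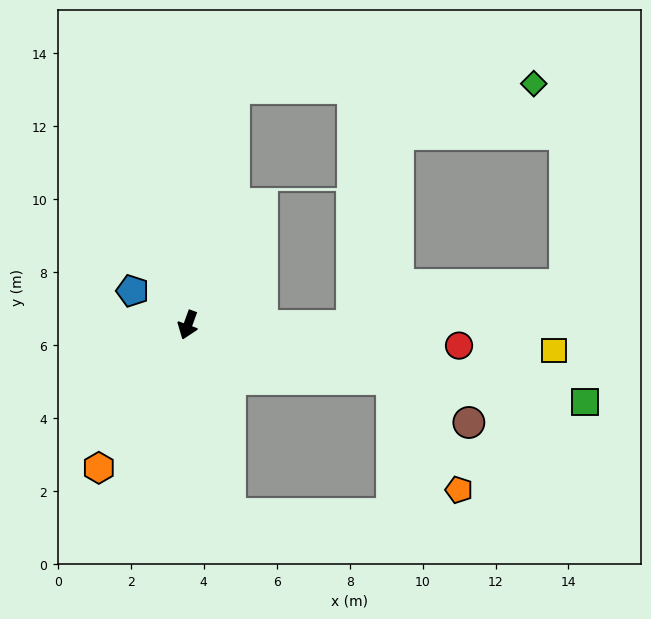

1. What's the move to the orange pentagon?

blocked — turn left 95°, forward 5.8 m, then turn right 44°, forward 3.5 m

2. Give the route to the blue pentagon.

turn right 102°, forward 1.8 m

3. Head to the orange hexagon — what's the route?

turn right 12°, forward 4.6 m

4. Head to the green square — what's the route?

turn left 99°, forward 11.1 m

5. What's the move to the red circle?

turn left 106°, forward 7.5 m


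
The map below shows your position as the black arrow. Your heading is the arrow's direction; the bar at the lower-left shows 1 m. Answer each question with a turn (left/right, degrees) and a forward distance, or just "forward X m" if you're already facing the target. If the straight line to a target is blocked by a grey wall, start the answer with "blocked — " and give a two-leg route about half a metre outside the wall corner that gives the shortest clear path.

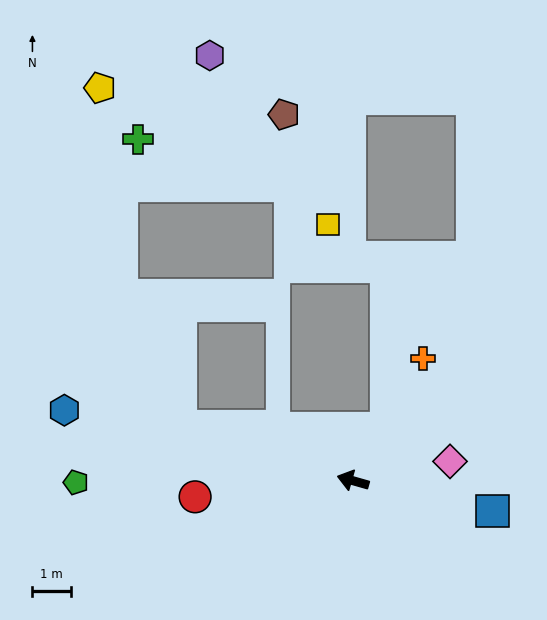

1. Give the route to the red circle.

turn left 22°, forward 4.1 m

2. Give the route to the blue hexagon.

turn left 2°, forward 7.7 m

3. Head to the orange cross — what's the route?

turn right 104°, forward 3.7 m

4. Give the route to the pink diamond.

turn right 153°, forward 2.6 m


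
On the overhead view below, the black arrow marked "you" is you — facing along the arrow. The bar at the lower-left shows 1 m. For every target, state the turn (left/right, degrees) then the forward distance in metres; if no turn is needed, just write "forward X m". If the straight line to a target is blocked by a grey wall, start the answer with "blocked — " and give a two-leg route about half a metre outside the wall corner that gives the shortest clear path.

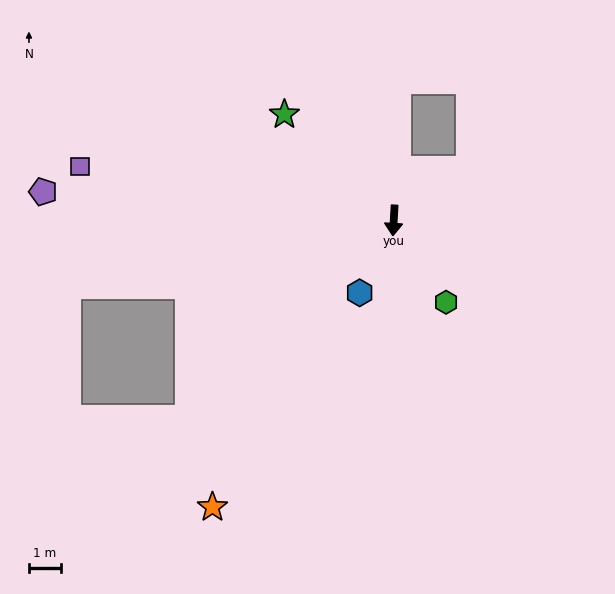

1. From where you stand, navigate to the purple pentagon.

turn right 91°, forward 10.9 m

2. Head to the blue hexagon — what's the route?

turn right 22°, forward 2.5 m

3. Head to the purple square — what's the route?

turn right 96°, forward 9.9 m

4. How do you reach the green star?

turn right 131°, forward 4.7 m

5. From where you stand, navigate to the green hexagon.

turn left 36°, forward 3.0 m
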